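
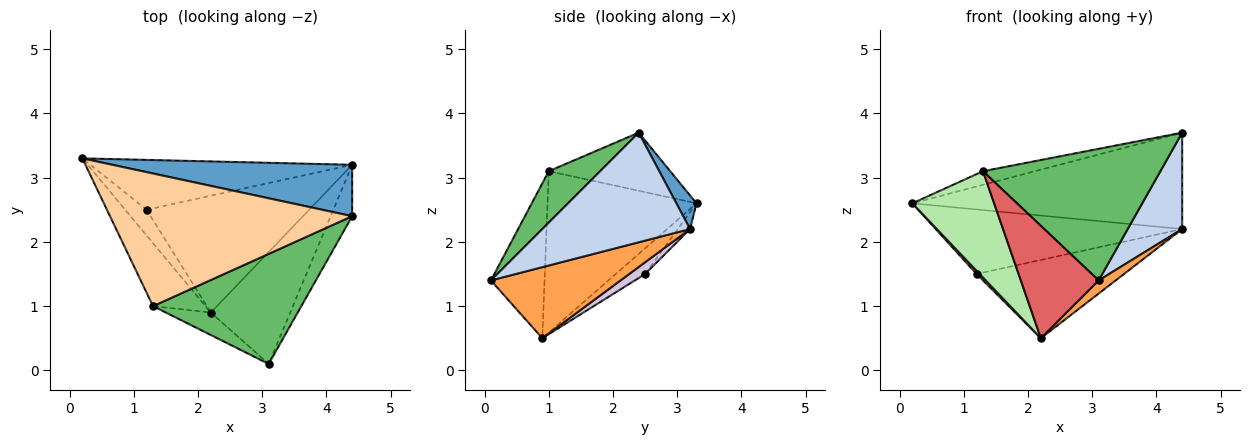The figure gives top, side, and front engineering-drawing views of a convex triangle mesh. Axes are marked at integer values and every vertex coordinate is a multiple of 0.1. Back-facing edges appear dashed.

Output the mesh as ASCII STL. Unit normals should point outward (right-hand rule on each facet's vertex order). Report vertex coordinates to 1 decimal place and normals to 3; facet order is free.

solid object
 facet normal 0.066 0.880 0.470
  outer loop
   vertex 4.4 3.2 2.2
   vertex 0.2 3.3 2.6
   vertex 4.4 2.4 3.7
  endloop
 endfacet
 facet normal 0.923 -0.340 -0.181
  outer loop
   vertex 4.4 3.2 2.2
   vertex 4.4 2.4 3.7
   vertex 3.1 0.1 1.4
  endloop
 endfacet
 facet normal 0.665 -0.087 -0.742
  outer loop
   vertex 4.4 3.2 2.2
   vertex 3.1 0.1 1.4
   vertex 2.2 0.9 0.5
  endloop
 endfacet
 facet normal -0.232 0.099 0.968
  outer loop
   vertex 1.3 1.0 3.1
   vertex 4.4 2.4 3.7
   vertex 0.2 3.3 2.6
  endloop
 endfacet
 facet normal 0.217 -0.749 0.626
  outer loop
   vertex 1.3 1.0 3.1
   vertex 3.1 0.1 1.4
   vertex 4.4 2.4 3.7
  endloop
 endfacet
 facet normal -0.843 -0.463 -0.274
  outer loop
   vertex 1.3 1.0 3.1
   vertex 0.2 3.3 2.6
   vertex 2.2 0.9 0.5
  endloop
 endfacet
 facet normal -0.560 -0.813 -0.163
  outer loop
   vertex 1.3 1.0 3.1
   vertex 2.2 0.9 0.5
   vertex 3.1 0.1 1.4
  endloop
 endfacet
 facet normal -0.766 -0.080 -0.638
  outer loop
   vertex 1.2 2.5 1.5
   vertex 2.2 0.9 0.5
   vertex 0.2 3.3 2.6
  endloop
 endfacet
 facet normal -0.039 0.791 -0.611
  outer loop
   vertex 1.2 2.5 1.5
   vertex 0.2 3.3 2.6
   vertex 4.4 3.2 2.2
  endloop
 endfacet
 facet normal 0.060 0.556 -0.829
  outer loop
   vertex 1.2 2.5 1.5
   vertex 4.4 3.2 2.2
   vertex 2.2 0.9 0.5
  endloop
 endfacet
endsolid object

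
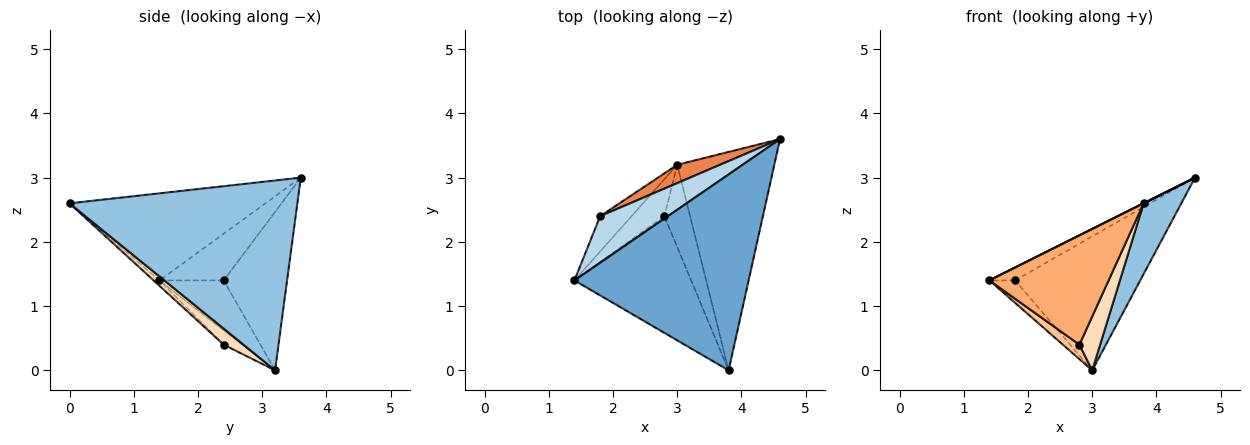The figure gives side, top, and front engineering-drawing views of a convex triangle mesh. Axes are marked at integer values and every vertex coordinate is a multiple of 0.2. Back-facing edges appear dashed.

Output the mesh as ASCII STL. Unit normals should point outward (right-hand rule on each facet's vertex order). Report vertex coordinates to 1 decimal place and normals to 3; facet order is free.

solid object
 facet normal -0.447 0.000 0.894
  outer loop
   vertex 3.8 0.0 2.6
   vertex 4.6 3.6 3.0
   vertex 1.4 1.4 1.4
  endloop
 endfacet
 facet normal 0.881 -0.146 -0.450
  outer loop
   vertex 3.0 3.2 0.0
   vertex 4.6 3.6 3.0
   vertex 3.8 0.0 2.6
  endloop
 endfacet
 facet normal -0.554 0.221 0.803
  outer loop
   vertex 1.8 2.4 1.4
   vertex 1.4 1.4 1.4
   vertex 4.6 3.6 3.0
  endloop
 endfacet
 facet normal -0.802 0.321 -0.504
  outer loop
   vertex 1.8 2.4 1.4
   vertex 3.0 3.2 0.0
   vertex 1.4 1.4 1.4
  endloop
 endfacet
 facet normal -0.449 0.885 0.121
  outer loop
   vertex 1.8 2.4 1.4
   vertex 4.6 3.6 3.0
   vertex 3.0 3.2 0.0
  endloop
 endfacet
 facet normal -0.033 -0.683 -0.730
  outer loop
   vertex 2.8 2.4 0.4
   vertex 3.8 0.0 2.6
   vertex 1.4 1.4 1.4
  endloop
 endfacet
 facet normal -0.375 -0.338 -0.863
  outer loop
   vertex 2.8 2.4 0.4
   vertex 1.4 1.4 1.4
   vertex 3.0 3.2 0.0
  endloop
 endfacet
 facet normal 0.463 -0.486 -0.741
  outer loop
   vertex 2.8 2.4 0.4
   vertex 3.0 3.2 0.0
   vertex 3.8 0.0 2.6
  endloop
 endfacet
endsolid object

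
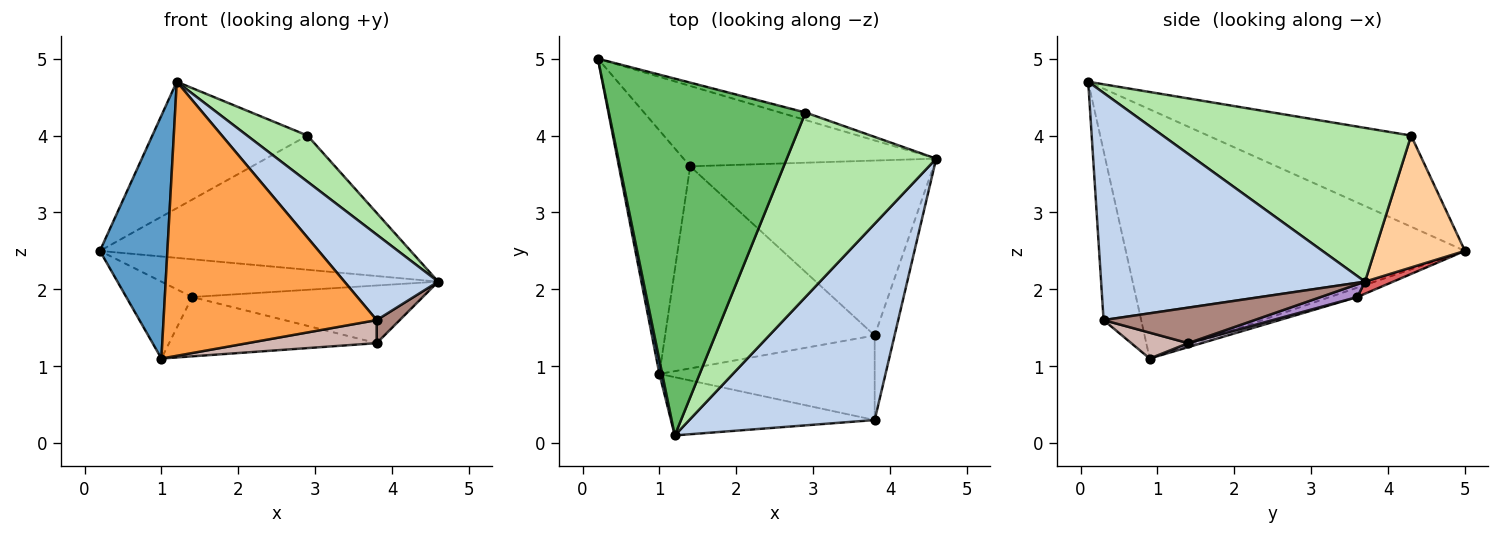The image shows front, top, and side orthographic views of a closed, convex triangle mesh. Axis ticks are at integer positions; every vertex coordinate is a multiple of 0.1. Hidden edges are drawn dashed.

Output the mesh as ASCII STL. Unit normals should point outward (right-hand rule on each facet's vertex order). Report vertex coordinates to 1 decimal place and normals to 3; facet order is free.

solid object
 facet normal -0.981 -0.195 0.011
  outer loop
   vertex 1.0 0.9 1.1
   vertex 1.2 0.1 4.7
   vertex 0.2 5.0 2.5
  endloop
 endfacet
 facet normal 0.747 -0.265 0.609
  outer loop
   vertex 3.8 0.3 1.6
   vertex 4.6 3.7 2.1
   vertex 1.2 0.1 4.7
  endloop
 endfacet
 facet normal -0.170 -0.964 -0.205
  outer loop
   vertex 3.8 0.3 1.6
   vertex 1.2 0.1 4.7
   vertex 1.0 0.9 1.1
  endloop
 endfacet
 facet normal 0.278 0.959 -0.054
  outer loop
   vertex 2.9 4.3 4.0
   vertex 4.6 3.7 2.1
   vertex 0.2 5.0 2.5
  endloop
 endfacet
 facet normal -0.400 0.306 0.864
  outer loop
   vertex 2.9 4.3 4.0
   vertex 0.2 5.0 2.5
   vertex 1.2 0.1 4.7
  endloop
 endfacet
 facet normal 0.707 -0.172 0.686
  outer loop
   vertex 2.9 4.3 4.0
   vertex 1.2 0.1 4.7
   vertex 4.6 3.7 2.1
  endloop
 endfacet
 facet normal 0.043 0.425 -0.904
  outer loop
   vertex 1.4 3.6 1.9
   vertex 0.2 5.0 2.5
   vertex 4.6 3.7 2.1
  endloop
 endfacet
 facet normal -0.124 0.299 -0.946
  outer loop
   vertex 1.4 3.6 1.9
   vertex 1.0 0.9 1.1
   vertex 0.2 5.0 2.5
  endloop
 endfacet
 facet normal 0.050 0.313 -0.949
  outer loop
   vertex 3.8 1.4 1.3
   vertex 1.4 3.6 1.9
   vertex 4.6 3.7 2.1
  endloop
 endfacet
 facet normal 0.018 0.282 -0.959
  outer loop
   vertex 3.8 1.4 1.3
   vertex 1.0 0.9 1.1
   vertex 1.4 3.6 1.9
  endloop
 endfacet
 facet normal 0.865 -0.132 -0.485
  outer loop
   vertex 3.8 1.4 1.3
   vertex 4.6 3.7 2.1
   vertex 3.8 0.3 1.6
  endloop
 endfacet
 facet normal 0.115 -0.261 -0.958
  outer loop
   vertex 3.8 1.4 1.3
   vertex 3.8 0.3 1.6
   vertex 1.0 0.9 1.1
  endloop
 endfacet
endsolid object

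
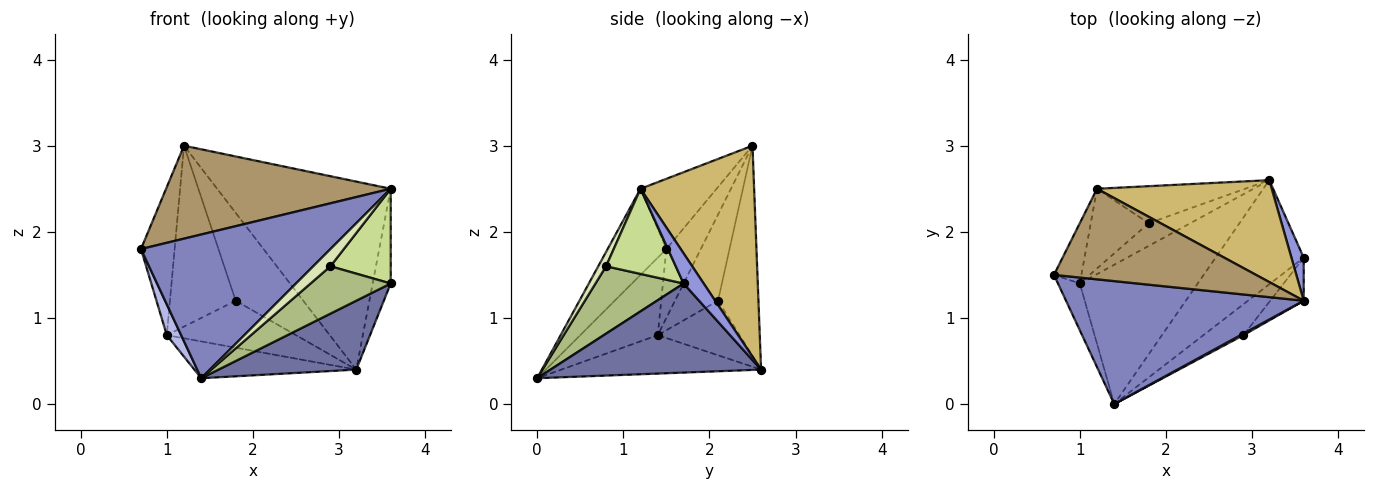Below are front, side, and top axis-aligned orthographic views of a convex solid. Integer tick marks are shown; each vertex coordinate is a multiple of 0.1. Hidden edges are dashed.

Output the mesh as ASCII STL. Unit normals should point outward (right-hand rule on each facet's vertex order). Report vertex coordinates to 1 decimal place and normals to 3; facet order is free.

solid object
 facet normal 0.645 -0.422 -0.638
  outer loop
   vertex 3.2 2.6 0.4
   vertex 3.6 1.7 1.4
   vertex 1.4 0.0 0.3
  endloop
 endfacet
 facet normal -0.229 -0.740 0.633
  outer loop
   vertex 3.6 1.2 2.5
   vertex 0.7 1.5 1.8
   vertex 1.4 0.0 0.3
  endloop
 endfacet
 facet normal 0.712 0.639 0.291
  outer loop
   vertex 3.6 1.2 2.5
   vertex 3.6 1.7 1.4
   vertex 3.2 2.6 0.4
  endloop
 endfacet
 facet normal -0.948 -0.175 -0.267
  outer loop
   vertex 1.0 1.4 0.8
   vertex 1.4 0.0 0.3
   vertex 0.7 1.5 1.8
  endloop
 endfacet
 facet normal -0.300 0.243 -0.922
  outer loop
   vertex 1.0 1.4 0.8
   vertex 3.2 2.6 0.4
   vertex 1.4 0.0 0.3
  endloop
 endfacet
 facet normal 0.677 -0.616 -0.402
  outer loop
   vertex 2.9 0.8 1.6
   vertex 1.4 0.0 0.3
   vertex 3.6 1.7 1.4
  endloop
 endfacet
 facet normal 0.725 -0.627 -0.285
  outer loop
   vertex 2.9 0.8 1.6
   vertex 3.6 1.7 1.4
   vertex 3.6 1.2 2.5
  endloop
 endfacet
 facet normal 0.412 -0.907 0.082
  outer loop
   vertex 2.9 0.8 1.6
   vertex 3.6 1.2 2.5
   vertex 1.4 0.0 0.3
  endloop
 endfacet
 facet normal -0.236 -0.696 0.678
  outer loop
   vertex 1.2 2.5 3.0
   vertex 0.7 1.5 1.8
   vertex 3.6 1.2 2.5
  endloop
 endfacet
 facet normal 0.499 0.762 0.413
  outer loop
   vertex 1.2 2.5 3.0
   vertex 3.6 1.2 2.5
   vertex 3.2 2.6 0.4
  endloop
 endfacet
 facet normal -0.688 0.672 -0.274
  outer loop
   vertex 1.2 2.5 3.0
   vertex 1.0 1.4 0.8
   vertex 0.7 1.5 1.8
  endloop
 endfacet
 facet normal -0.495 0.782 -0.378
  outer loop
   vertex 1.8 2.1 1.2
   vertex 3.2 2.6 0.4
   vertex 1.0 1.4 0.8
  endloop
 endfacet
 facet normal -0.483 0.807 -0.340
  outer loop
   vertex 1.8 2.1 1.2
   vertex 1.2 2.5 3.0
   vertex 3.2 2.6 0.4
  endloop
 endfacet
 facet normal -0.514 0.785 -0.346
  outer loop
   vertex 1.8 2.1 1.2
   vertex 1.0 1.4 0.8
   vertex 1.2 2.5 3.0
  endloop
 endfacet
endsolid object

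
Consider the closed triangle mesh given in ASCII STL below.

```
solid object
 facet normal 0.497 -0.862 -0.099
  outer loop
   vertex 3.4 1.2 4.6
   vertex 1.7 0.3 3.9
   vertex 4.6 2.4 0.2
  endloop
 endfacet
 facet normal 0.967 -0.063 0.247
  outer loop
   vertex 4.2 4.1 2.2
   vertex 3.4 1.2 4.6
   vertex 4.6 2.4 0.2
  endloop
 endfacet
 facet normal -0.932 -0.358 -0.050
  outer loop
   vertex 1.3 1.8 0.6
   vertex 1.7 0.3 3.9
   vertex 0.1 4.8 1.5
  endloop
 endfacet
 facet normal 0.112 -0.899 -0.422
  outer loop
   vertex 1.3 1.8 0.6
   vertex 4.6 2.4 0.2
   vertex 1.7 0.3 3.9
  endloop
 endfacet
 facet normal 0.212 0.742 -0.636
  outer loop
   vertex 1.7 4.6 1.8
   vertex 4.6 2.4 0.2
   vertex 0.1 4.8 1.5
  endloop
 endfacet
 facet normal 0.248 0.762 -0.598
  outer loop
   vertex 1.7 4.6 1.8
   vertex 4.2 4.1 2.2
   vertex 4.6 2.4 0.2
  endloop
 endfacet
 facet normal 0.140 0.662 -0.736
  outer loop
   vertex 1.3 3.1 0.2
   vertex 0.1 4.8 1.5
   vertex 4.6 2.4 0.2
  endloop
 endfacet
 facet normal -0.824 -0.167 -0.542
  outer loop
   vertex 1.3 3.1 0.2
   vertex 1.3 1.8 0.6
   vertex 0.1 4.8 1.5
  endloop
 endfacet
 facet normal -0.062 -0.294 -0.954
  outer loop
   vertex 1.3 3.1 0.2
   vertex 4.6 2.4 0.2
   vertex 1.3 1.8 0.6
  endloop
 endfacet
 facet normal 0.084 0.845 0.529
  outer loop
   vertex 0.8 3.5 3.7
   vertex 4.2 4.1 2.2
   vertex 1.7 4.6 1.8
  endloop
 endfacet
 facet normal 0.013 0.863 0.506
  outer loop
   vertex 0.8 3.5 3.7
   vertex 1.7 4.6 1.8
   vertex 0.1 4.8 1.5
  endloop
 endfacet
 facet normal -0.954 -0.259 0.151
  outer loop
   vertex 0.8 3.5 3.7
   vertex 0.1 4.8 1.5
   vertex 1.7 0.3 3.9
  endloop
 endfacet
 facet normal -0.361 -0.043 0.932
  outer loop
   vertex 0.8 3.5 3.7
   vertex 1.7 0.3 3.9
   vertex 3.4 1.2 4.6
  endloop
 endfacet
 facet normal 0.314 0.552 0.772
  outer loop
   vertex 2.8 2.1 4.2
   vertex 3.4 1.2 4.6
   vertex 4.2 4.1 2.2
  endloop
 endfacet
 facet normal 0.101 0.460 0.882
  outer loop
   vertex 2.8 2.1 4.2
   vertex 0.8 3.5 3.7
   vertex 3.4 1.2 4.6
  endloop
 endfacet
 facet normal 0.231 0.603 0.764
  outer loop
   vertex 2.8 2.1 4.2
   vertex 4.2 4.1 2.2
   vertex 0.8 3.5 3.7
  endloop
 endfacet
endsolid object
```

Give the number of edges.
24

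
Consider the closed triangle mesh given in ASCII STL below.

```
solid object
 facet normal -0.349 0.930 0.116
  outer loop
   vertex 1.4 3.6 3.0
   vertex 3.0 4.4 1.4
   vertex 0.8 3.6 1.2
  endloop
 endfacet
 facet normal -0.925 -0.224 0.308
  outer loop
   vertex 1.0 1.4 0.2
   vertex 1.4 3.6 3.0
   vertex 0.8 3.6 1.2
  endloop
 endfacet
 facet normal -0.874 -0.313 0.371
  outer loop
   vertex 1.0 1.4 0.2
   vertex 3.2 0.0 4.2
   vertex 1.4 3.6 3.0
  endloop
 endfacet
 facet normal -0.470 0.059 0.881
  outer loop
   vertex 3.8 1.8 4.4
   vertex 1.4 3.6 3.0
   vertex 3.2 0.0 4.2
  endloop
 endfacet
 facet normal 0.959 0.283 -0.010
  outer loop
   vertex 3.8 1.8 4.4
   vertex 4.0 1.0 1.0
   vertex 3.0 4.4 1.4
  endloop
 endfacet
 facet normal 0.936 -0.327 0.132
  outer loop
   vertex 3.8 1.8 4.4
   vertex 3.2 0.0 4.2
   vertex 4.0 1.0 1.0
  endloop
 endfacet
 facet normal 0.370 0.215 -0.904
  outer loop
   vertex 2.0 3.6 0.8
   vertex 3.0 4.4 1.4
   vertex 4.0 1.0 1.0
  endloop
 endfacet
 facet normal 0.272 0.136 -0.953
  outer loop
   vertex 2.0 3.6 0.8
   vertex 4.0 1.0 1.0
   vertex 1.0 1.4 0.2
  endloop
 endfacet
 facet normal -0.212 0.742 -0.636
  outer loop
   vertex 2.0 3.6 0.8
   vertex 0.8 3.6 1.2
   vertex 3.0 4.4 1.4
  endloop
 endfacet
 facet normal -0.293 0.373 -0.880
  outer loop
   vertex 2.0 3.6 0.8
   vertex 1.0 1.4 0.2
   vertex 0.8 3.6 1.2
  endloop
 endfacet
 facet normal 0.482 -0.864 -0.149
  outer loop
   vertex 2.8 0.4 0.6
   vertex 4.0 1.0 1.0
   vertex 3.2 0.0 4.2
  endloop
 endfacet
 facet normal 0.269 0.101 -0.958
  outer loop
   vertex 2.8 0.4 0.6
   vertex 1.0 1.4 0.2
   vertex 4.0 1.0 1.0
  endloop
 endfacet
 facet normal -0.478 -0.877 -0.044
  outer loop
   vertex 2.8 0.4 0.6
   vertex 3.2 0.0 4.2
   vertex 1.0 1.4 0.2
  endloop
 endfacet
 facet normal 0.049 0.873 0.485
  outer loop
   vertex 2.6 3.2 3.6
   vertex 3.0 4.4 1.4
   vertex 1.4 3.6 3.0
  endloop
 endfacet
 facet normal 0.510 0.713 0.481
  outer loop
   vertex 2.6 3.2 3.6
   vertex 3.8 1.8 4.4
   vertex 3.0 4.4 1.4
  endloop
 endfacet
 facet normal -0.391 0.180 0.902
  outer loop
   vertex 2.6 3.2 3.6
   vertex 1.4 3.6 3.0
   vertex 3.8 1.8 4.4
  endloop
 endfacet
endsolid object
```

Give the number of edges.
24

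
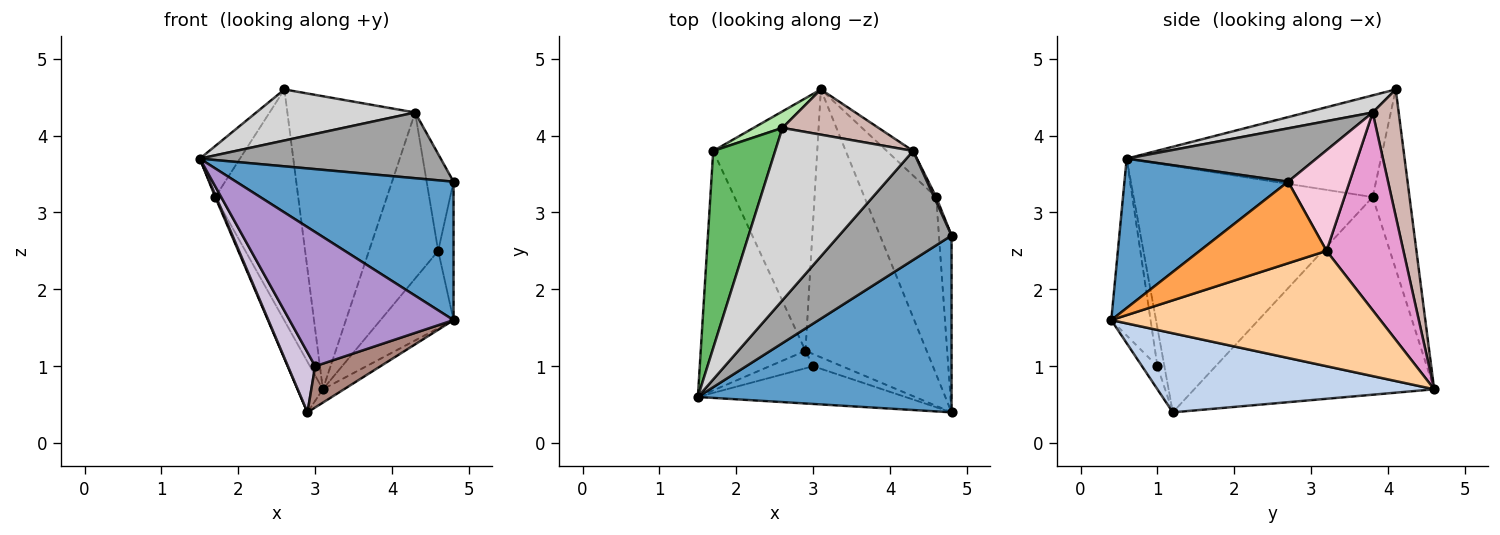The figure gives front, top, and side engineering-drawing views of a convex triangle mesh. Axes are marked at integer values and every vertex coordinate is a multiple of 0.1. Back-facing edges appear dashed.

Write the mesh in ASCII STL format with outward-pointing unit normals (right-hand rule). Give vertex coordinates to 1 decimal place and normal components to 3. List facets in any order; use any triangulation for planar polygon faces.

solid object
 facet normal 0.421 -0.559 0.714
  outer loop
   vertex 4.8 0.4 1.6
   vertex 4.8 2.7 3.4
   vertex 1.5 0.6 3.7
  endloop
 endfacet
 facet normal 0.546 0.042 -0.837
  outer loop
   vertex 2.9 1.2 0.4
   vertex 3.1 4.6 0.7
   vertex 4.8 0.4 1.6
  endloop
 endfacet
 facet normal 0.981 0.119 -0.152
  outer loop
   vertex 4.6 3.2 2.5
   vertex 4.8 2.7 3.4
   vertex 4.8 0.4 1.6
  endloop
 endfacet
 facet normal 0.827 0.225 -0.515
  outer loop
   vertex 4.6 3.2 2.5
   vertex 4.8 0.4 1.6
   vertex 3.1 4.6 0.7
  endloop
 endfacet
 facet normal -0.846 0.133 0.516
  outer loop
   vertex 1.7 3.8 3.2
   vertex 1.5 0.6 3.7
   vertex 2.6 4.1 4.6
  endloop
 endfacet
 facet normal -0.405 0.912 0.065
  outer loop
   vertex 1.7 3.8 3.2
   vertex 2.6 4.1 4.6
   vertex 3.1 4.6 0.7
  endloop
 endfacet
 facet normal -0.920 -0.004 -0.391
  outer loop
   vertex 1.7 3.8 3.2
   vertex 2.9 1.2 0.4
   vertex 1.5 0.6 3.7
  endloop
 endfacet
 facet normal -0.881 0.093 -0.464
  outer loop
   vertex 1.7 3.8 3.2
   vertex 3.1 4.6 0.7
   vertex 2.9 1.2 0.4
  endloop
 endfacet
 facet normal -0.225 -0.938 -0.264
  outer loop
   vertex 3.0 1.0 1.0
   vertex 4.8 0.4 1.6
   vertex 1.5 0.6 3.7
  endloop
 endfacet
 facet normal -0.239 -0.932 -0.271
  outer loop
   vertex 3.0 1.0 1.0
   vertex 1.5 0.6 3.7
   vertex 2.9 1.2 0.4
  endloop
 endfacet
 facet normal -0.220 -0.936 -0.275
  outer loop
   vertex 3.0 1.0 1.0
   vertex 2.9 1.2 0.4
   vertex 4.8 0.4 1.6
  endloop
 endfacet
 facet normal 0.197 0.969 0.150
  outer loop
   vertex 4.3 3.8 4.3
   vertex 3.1 4.6 0.7
   vertex 2.6 4.1 4.6
  endloop
 endfacet
 facet normal 0.740 0.666 -0.099
  outer loop
   vertex 4.3 3.8 4.3
   vertex 4.6 3.2 2.5
   vertex 3.1 4.6 0.7
  endloop
 endfacet
 facet normal 0.916 0.401 0.019
  outer loop
   vertex 4.3 3.8 4.3
   vertex 4.8 2.7 3.4
   vertex 4.6 3.2 2.5
  endloop
 endfacet
 facet normal 0.376 -0.478 0.794
  outer loop
   vertex 4.3 3.8 4.3
   vertex 1.5 0.6 3.7
   vertex 4.8 2.7 3.4
  endloop
 endfacet
 facet normal 0.118 -0.282 0.952
  outer loop
   vertex 4.3 3.8 4.3
   vertex 2.6 4.1 4.6
   vertex 1.5 0.6 3.7
  endloop
 endfacet
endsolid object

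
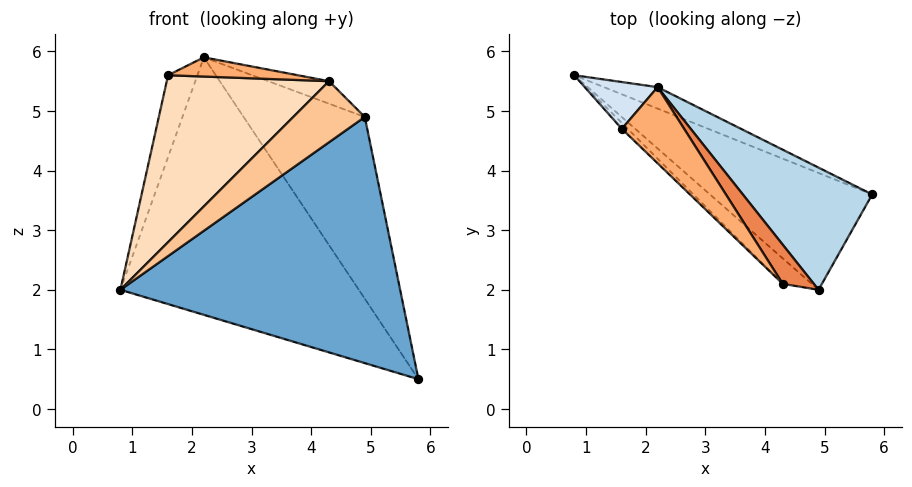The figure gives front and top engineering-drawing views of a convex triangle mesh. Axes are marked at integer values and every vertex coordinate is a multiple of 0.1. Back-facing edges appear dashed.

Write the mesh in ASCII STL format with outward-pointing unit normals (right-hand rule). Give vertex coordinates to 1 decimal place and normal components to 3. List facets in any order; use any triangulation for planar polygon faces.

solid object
 facet normal -0.440 -0.811 -0.385
  outer loop
   vertex 4.9 2.0 4.9
   vertex 0.8 5.6 2.0
   vertex 5.8 3.6 0.5
  endloop
 endfacet
 facet normal 0.350 0.933 -0.078
  outer loop
   vertex 2.2 5.4 5.9
   vertex 5.8 3.6 0.5
   vertex 0.8 5.6 2.0
  endloop
 endfacet
 facet normal 0.781 0.518 0.348
  outer loop
   vertex 2.2 5.4 5.9
   vertex 4.9 2.0 4.9
   vertex 5.8 3.6 0.5
  endloop
 endfacet
 facet normal -0.783 0.539 0.309
  outer loop
   vertex 1.6 4.7 5.6
   vertex 2.2 5.4 5.9
   vertex 0.8 5.6 2.0
  endloop
 endfacet
 facet normal 0.689 0.362 0.628
  outer loop
   vertex 4.3 2.1 5.5
   vertex 4.9 2.0 4.9
   vertex 2.2 5.4 5.9
  endloop
 endfacet
 facet normal -0.196 -0.240 0.951
  outer loop
   vertex 4.3 2.1 5.5
   vertex 2.2 5.4 5.9
   vertex 1.6 4.7 5.6
  endloop
 endfacet
 facet normal -0.474 -0.813 -0.339
  outer loop
   vertex 4.3 2.1 5.5
   vertex 0.8 5.6 2.0
   vertex 4.9 2.0 4.9
  endloop
 endfacet
 facet normal -0.694 -0.720 -0.026
  outer loop
   vertex 4.3 2.1 5.5
   vertex 1.6 4.7 5.6
   vertex 0.8 5.6 2.0
  endloop
 endfacet
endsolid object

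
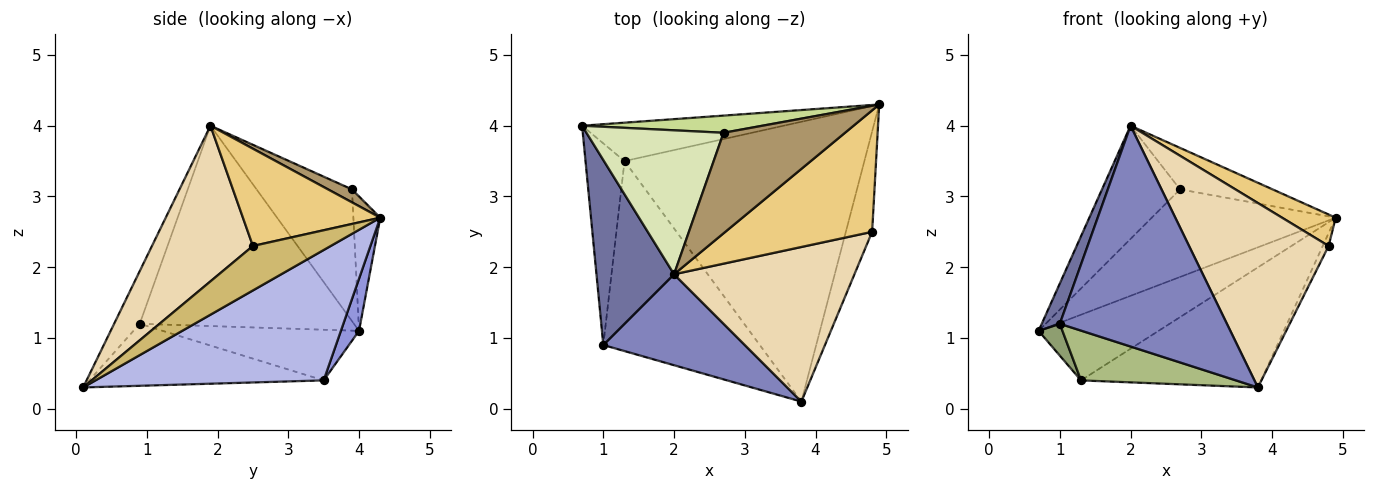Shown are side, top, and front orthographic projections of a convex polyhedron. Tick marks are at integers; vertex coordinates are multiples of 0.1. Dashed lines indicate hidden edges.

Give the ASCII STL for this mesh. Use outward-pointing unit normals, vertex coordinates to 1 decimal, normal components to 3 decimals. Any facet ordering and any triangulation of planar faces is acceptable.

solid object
 facet normal -0.930 -0.078 0.360
  outer loop
   vertex 1.0 0.9 1.2
   vertex 2.0 1.9 4.0
   vertex 0.7 4.0 1.1
  endloop
 endfacet
 facet normal -0.140 -0.915 0.377
  outer loop
   vertex 1.0 0.9 1.2
   vertex 3.8 0.1 0.3
   vertex 2.0 1.9 4.0
  endloop
 endfacet
 facet normal 0.130 0.856 -0.500
  outer loop
   vertex 1.3 3.5 0.4
   vertex 0.7 4.0 1.1
   vertex 4.9 4.3 2.7
  endloop
 endfacet
 facet normal 0.447 0.353 -0.822
  outer loop
   vertex 1.3 3.5 0.4
   vertex 4.9 4.3 2.7
   vertex 3.8 0.1 0.3
  endloop
 endfacet
 facet normal -0.789 -0.096 -0.607
  outer loop
   vertex 1.3 3.5 0.4
   vertex 1.0 0.9 1.2
   vertex 0.7 4.0 1.1
  endloop
 endfacet
 facet normal -0.358 -0.237 -0.903
  outer loop
   vertex 1.3 3.5 0.4
   vertex 3.8 0.1 0.3
   vertex 1.0 0.9 1.2
  endloop
 endfacet
 facet normal -0.142 0.971 0.191
  outer loop
   vertex 2.7 3.9 3.1
   vertex 4.9 4.3 2.7
   vertex 0.7 4.0 1.1
  endloop
 endfacet
 facet normal -0.603 0.493 0.627
  outer loop
   vertex 2.7 3.9 3.1
   vertex 0.7 4.0 1.1
   vertex 2.0 1.9 4.0
  endloop
 endfacet
 facet normal 0.098 0.380 0.920
  outer loop
   vertex 2.7 3.9 3.1
   vertex 2.0 1.9 4.0
   vertex 4.9 4.3 2.7
  endloop
 endfacet
 facet normal 0.859 0.065 -0.508
  outer loop
   vertex 4.8 2.5 2.3
   vertex 3.8 0.1 0.3
   vertex 4.9 4.3 2.7
  endloop
 endfacet
 facet normal 0.540 -0.211 0.815
  outer loop
   vertex 4.8 2.5 2.3
   vertex 4.9 4.3 2.7
   vertex 2.0 1.9 4.0
  endloop
 endfacet
 facet normal 0.485 -0.670 0.562
  outer loop
   vertex 4.8 2.5 2.3
   vertex 2.0 1.9 4.0
   vertex 3.8 0.1 0.3
  endloop
 endfacet
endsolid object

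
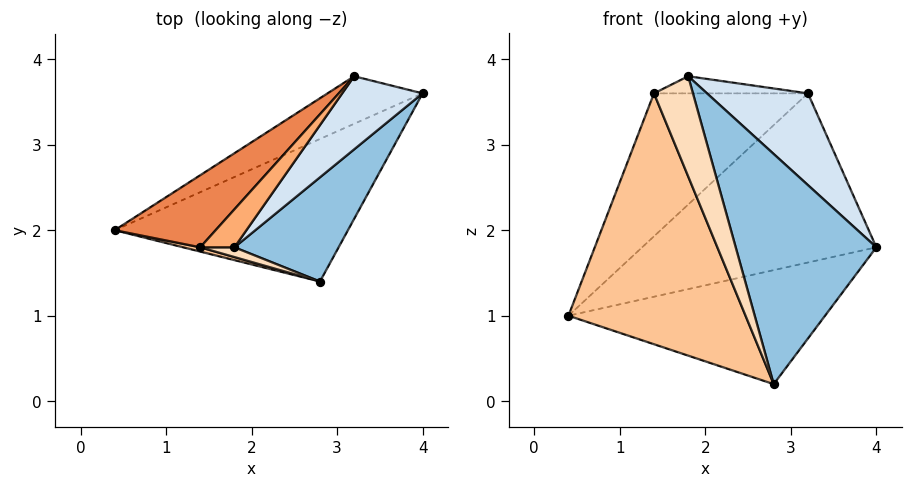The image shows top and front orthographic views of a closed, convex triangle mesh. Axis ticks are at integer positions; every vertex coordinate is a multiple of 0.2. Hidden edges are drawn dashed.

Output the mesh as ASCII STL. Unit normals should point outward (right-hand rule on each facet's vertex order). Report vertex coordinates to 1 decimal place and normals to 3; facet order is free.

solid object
 facet normal -0.104 0.621 -0.777
  outer loop
   vertex 2.8 1.4 0.2
   vertex 0.4 2.0 1.0
   vertex 4.0 3.6 1.8
  endloop
 endfacet
 facet normal 0.746 -0.607 0.275
  outer loop
   vertex 1.8 1.8 3.8
   vertex 2.8 1.4 0.2
   vertex 4.0 3.6 1.8
  endloop
 endfacet
 facet normal -0.345 0.904 -0.254
  outer loop
   vertex 3.2 3.8 3.6
   vertex 4.0 3.6 1.8
   vertex 0.4 2.0 1.0
  endloop
 endfacet
 facet normal 0.770 -0.499 0.398
  outer loop
   vertex 3.2 3.8 3.6
   vertex 1.8 1.8 3.8
   vertex 4.0 3.6 1.8
  endloop
 endfacet
 facet normal -0.704 0.634 0.320
  outer loop
   vertex 1.4 1.8 3.6
   vertex 3.2 3.8 3.6
   vertex 0.4 2.0 1.0
  endloop
 endfacet
 facet normal -0.415 0.373 0.830
  outer loop
   vertex 1.4 1.8 3.6
   vertex 1.8 1.8 3.8
   vertex 3.2 3.8 3.6
  endloop
 endfacet
 facet normal -0.237 -0.971 0.017
  outer loop
   vertex 1.4 1.8 3.6
   vertex 0.4 2.0 1.0
   vertex 2.8 1.4 0.2
  endloop
 endfacet
 facet normal -0.048 -0.994 0.097
  outer loop
   vertex 1.4 1.8 3.6
   vertex 2.8 1.4 0.2
   vertex 1.8 1.8 3.8
  endloop
 endfacet
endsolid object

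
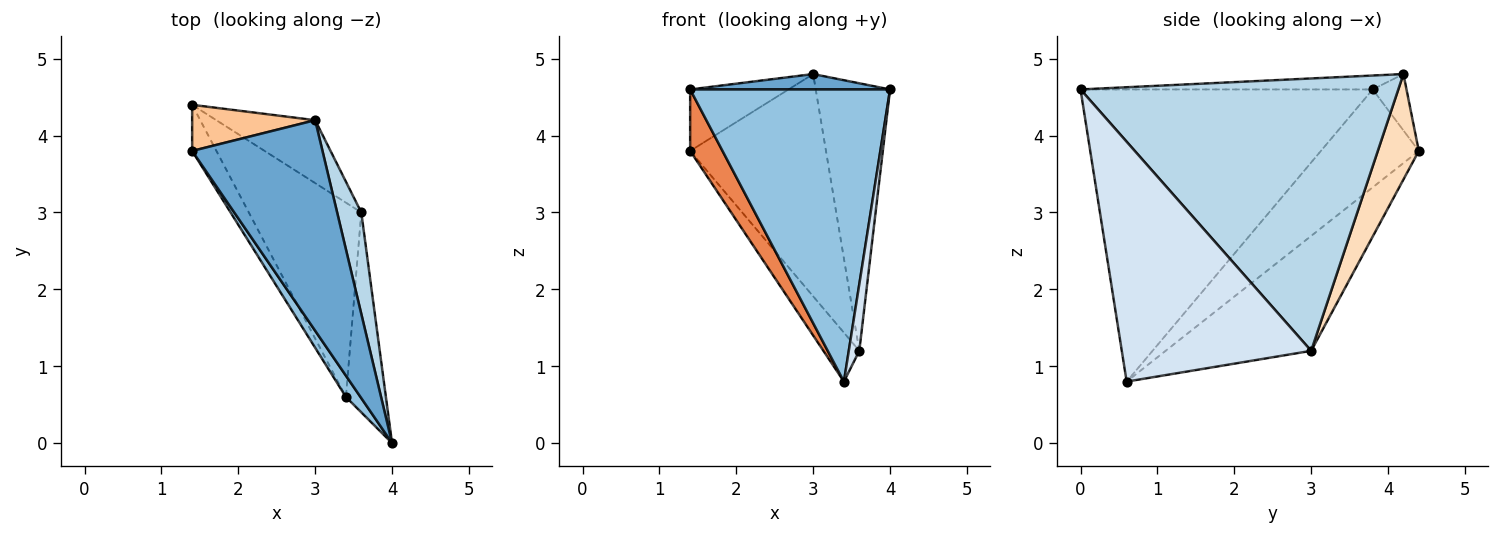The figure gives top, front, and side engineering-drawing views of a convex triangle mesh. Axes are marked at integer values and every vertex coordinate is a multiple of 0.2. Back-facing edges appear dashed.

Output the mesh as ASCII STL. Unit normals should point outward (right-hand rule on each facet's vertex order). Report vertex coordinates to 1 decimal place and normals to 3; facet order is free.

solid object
 facet normal -0.106 -0.072 0.992
  outer loop
   vertex 3.0 4.2 4.8
   vertex 1.4 3.8 4.6
   vertex 4.0 0.0 4.6
  endloop
 endfacet
 facet normal -0.825 -0.564 0.041
  outer loop
   vertex 3.4 0.6 0.8
   vertex 4.0 0.0 4.6
   vertex 1.4 3.8 4.6
  endloop
 endfacet
 facet normal 0.970 0.227 0.086
  outer loop
   vertex 3.6 3.0 1.2
   vertex 3.0 4.2 4.8
   vertex 4.0 0.0 4.6
  endloop
 endfacet
 facet normal 0.985 -0.055 -0.164
  outer loop
   vertex 3.6 3.0 1.2
   vertex 4.0 0.0 4.6
   vertex 3.4 0.6 0.8
  endloop
 endfacet
 facet normal -0.924 -0.306 -0.229
  outer loop
   vertex 1.4 4.4 3.8
   vertex 3.4 0.6 0.8
   vertex 1.4 3.8 4.6
  endloop
 endfacet
 facet normal -0.704 0.173 -0.689
  outer loop
   vertex 1.4 4.4 3.8
   vertex 3.6 3.0 1.2
   vertex 3.4 0.6 0.8
  endloop
 endfacet
 facet normal -0.265 0.771 0.579
  outer loop
   vertex 1.4 4.4 3.8
   vertex 1.4 3.8 4.6
   vertex 3.0 4.2 4.8
  endloop
 endfacet
 facet normal 0.279 0.924 -0.262
  outer loop
   vertex 1.4 4.4 3.8
   vertex 3.0 4.2 4.8
   vertex 3.6 3.0 1.2
  endloop
 endfacet
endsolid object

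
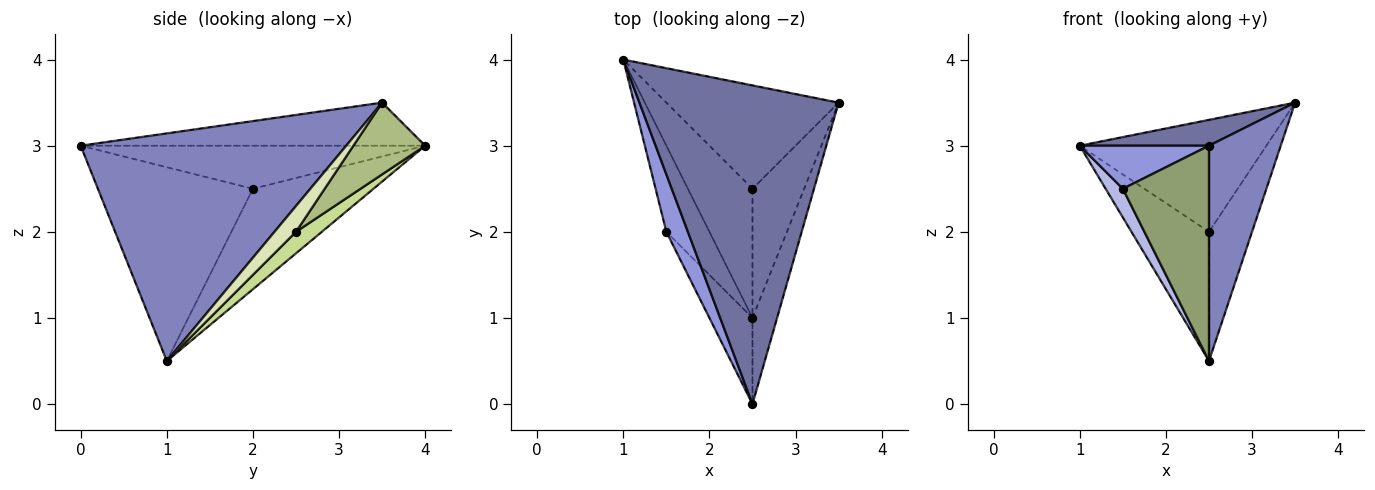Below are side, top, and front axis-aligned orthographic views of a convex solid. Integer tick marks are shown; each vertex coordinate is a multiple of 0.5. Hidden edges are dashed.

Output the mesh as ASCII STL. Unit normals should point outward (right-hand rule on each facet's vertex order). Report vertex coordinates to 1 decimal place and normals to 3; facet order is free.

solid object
 facet normal -0.211 -0.079 0.974
  outer loop
   vertex 2.5 0.0 3.0
   vertex 3.5 3.5 3.5
   vertex 1.0 4.0 3.0
  endloop
 endfacet
 facet normal 0.960 -0.259 -0.104
  outer loop
   vertex 2.5 1.0 0.5
   vertex 3.5 3.5 3.5
   vertex 2.5 0.0 3.0
  endloop
 endfacet
 facet normal -0.848 -0.318 0.424
  outer loop
   vertex 1.5 2.0 2.5
   vertex 2.5 0.0 3.0
   vertex 1.0 4.0 3.0
  endloop
 endfacet
 facet normal -0.911 -0.130 -0.391
  outer loop
   vertex 1.5 2.0 2.5
   vertex 1.0 4.0 3.0
   vertex 2.5 1.0 0.5
  endloop
 endfacet
 facet normal -0.858 -0.477 -0.191
  outer loop
   vertex 1.5 2.0 2.5
   vertex 2.5 1.0 0.5
   vertex 2.5 0.0 3.0
  endloop
 endfacet
 facet normal 0.272 0.707 -0.653
  outer loop
   vertex 2.5 2.5 2.0
   vertex 1.0 4.0 3.0
   vertex 3.5 3.5 3.5
  endloop
 endfacet
 facet normal 0.229 0.688 -0.688
  outer loop
   vertex 2.5 2.5 2.0
   vertex 2.5 1.0 0.5
   vertex 1.0 4.0 3.0
  endloop
 endfacet
 facet normal 0.333 0.667 -0.667
  outer loop
   vertex 2.5 2.5 2.0
   vertex 3.5 3.5 3.5
   vertex 2.5 1.0 0.5
  endloop
 endfacet
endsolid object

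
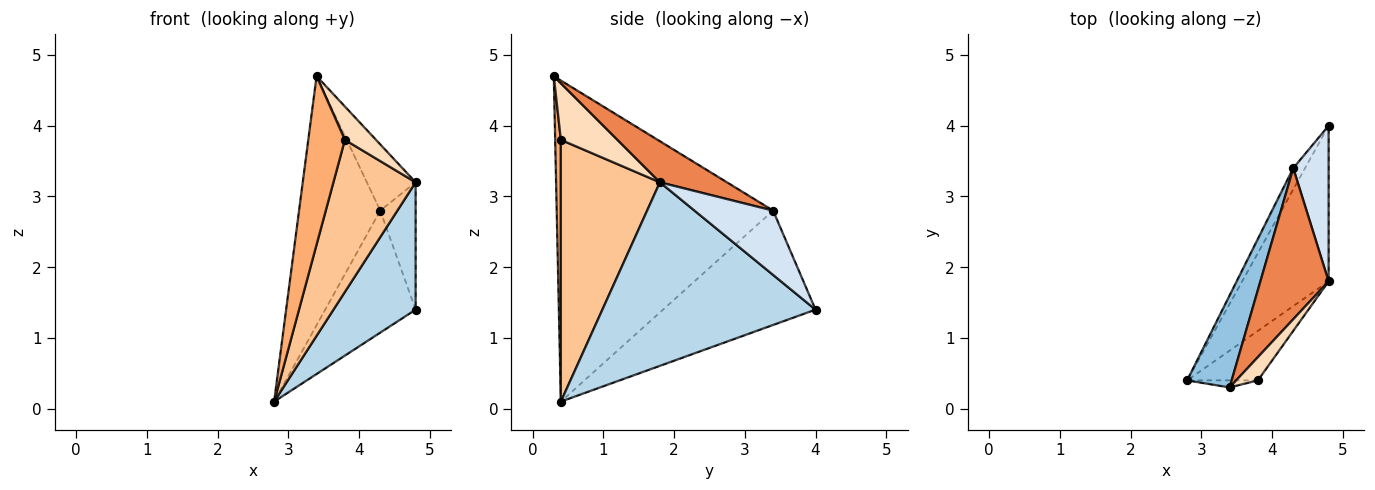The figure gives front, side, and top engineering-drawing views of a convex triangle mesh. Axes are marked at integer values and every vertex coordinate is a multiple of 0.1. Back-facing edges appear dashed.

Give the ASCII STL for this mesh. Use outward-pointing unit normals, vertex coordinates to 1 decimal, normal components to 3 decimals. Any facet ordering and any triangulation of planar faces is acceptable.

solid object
 facet normal -0.857 0.508 -0.088
  outer loop
   vertex 4.3 3.4 2.8
   vertex 4.8 4.0 1.4
   vertex 2.8 0.4 0.1
  endloop
 endfacet
 facet normal -0.928 0.348 0.129
  outer loop
   vertex 4.3 3.4 2.8
   vertex 2.8 0.4 0.1
   vertex 3.4 0.3 4.7
  endloop
 endfacet
 facet normal 0.854 -0.329 -0.402
  outer loop
   vertex 4.8 1.8 3.2
   vertex 2.8 0.4 0.1
   vertex 4.8 4.0 1.4
  endloop
 endfacet
 facet normal 0.815 0.367 0.448
  outer loop
   vertex 4.8 1.8 3.2
   vertex 4.8 4.0 1.4
   vertex 4.3 3.4 2.8
  endloop
 endfacet
 facet normal 0.483 0.351 0.802
  outer loop
   vertex 4.8 1.8 3.2
   vertex 4.3 3.4 2.8
   vertex 3.4 0.3 4.7
  endloop
 endfacet
 facet normal 0.153 -0.987 -0.041
  outer loop
   vertex 3.8 0.4 3.8
   vertex 3.4 0.3 4.7
   vertex 2.8 0.4 0.1
  endloop
 endfacet
 facet normal 0.753 -0.625 -0.204
  outer loop
   vertex 3.8 0.4 3.8
   vertex 2.8 0.4 0.1
   vertex 4.8 1.8 3.2
  endloop
 endfacet
 facet normal 0.831 -0.457 0.318
  outer loop
   vertex 3.8 0.4 3.8
   vertex 4.8 1.8 3.2
   vertex 3.4 0.3 4.7
  endloop
 endfacet
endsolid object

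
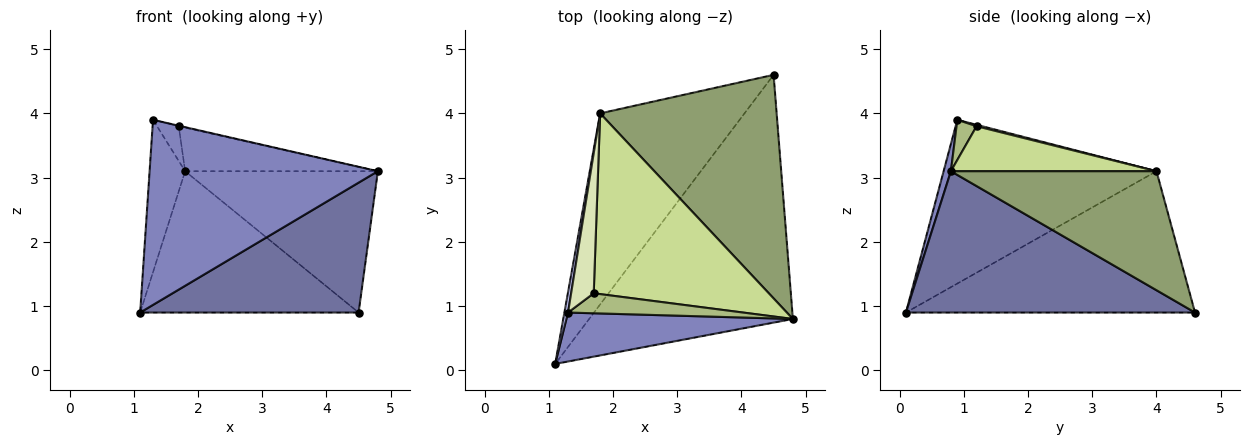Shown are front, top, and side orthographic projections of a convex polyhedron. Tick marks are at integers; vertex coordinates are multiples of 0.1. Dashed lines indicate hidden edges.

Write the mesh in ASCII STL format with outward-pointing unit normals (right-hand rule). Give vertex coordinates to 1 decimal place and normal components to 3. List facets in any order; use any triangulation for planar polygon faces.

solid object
 facet normal 0.524 -0.396 -0.755
  outer loop
   vertex 4.5 4.6 0.9
   vertex 4.8 0.8 3.1
   vertex 1.1 0.1 0.9
  endloop
 endfacet
 facet normal 0.031 -0.966 0.256
  outer loop
   vertex 1.3 0.9 3.9
   vertex 1.1 0.1 0.9
   vertex 4.8 0.8 3.1
  endloop
 endfacet
 facet normal -0.619 0.467 -0.632
  outer loop
   vertex 1.8 4.0 3.1
   vertex 4.5 4.6 0.9
   vertex 1.1 0.1 0.9
  endloop
 endfacet
 facet normal -0.986 0.165 0.022
  outer loop
   vertex 1.8 4.0 3.1
   vertex 1.1 0.1 0.9
   vertex 1.3 0.9 3.9
  endloop
 endfacet
 facet normal 0.495 0.464 0.734
  outer loop
   vertex 1.8 4.0 3.1
   vertex 4.8 0.8 3.1
   vertex 4.5 4.6 0.9
  endloop
 endfacet
 facet normal 0.223 0.027 0.974
  outer loop
   vertex 1.7 1.2 3.8
   vertex 1.3 0.9 3.9
   vertex 4.8 0.8 3.1
  endloop
 endfacet
 facet normal 0.242 0.227 0.943
  outer loop
   vertex 1.7 1.2 3.8
   vertex 4.8 0.8 3.1
   vertex 1.8 4.0 3.1
  endloop
 endfacet
 facet normal 0.062 0.240 0.969
  outer loop
   vertex 1.7 1.2 3.8
   vertex 1.8 4.0 3.1
   vertex 1.3 0.9 3.9
  endloop
 endfacet
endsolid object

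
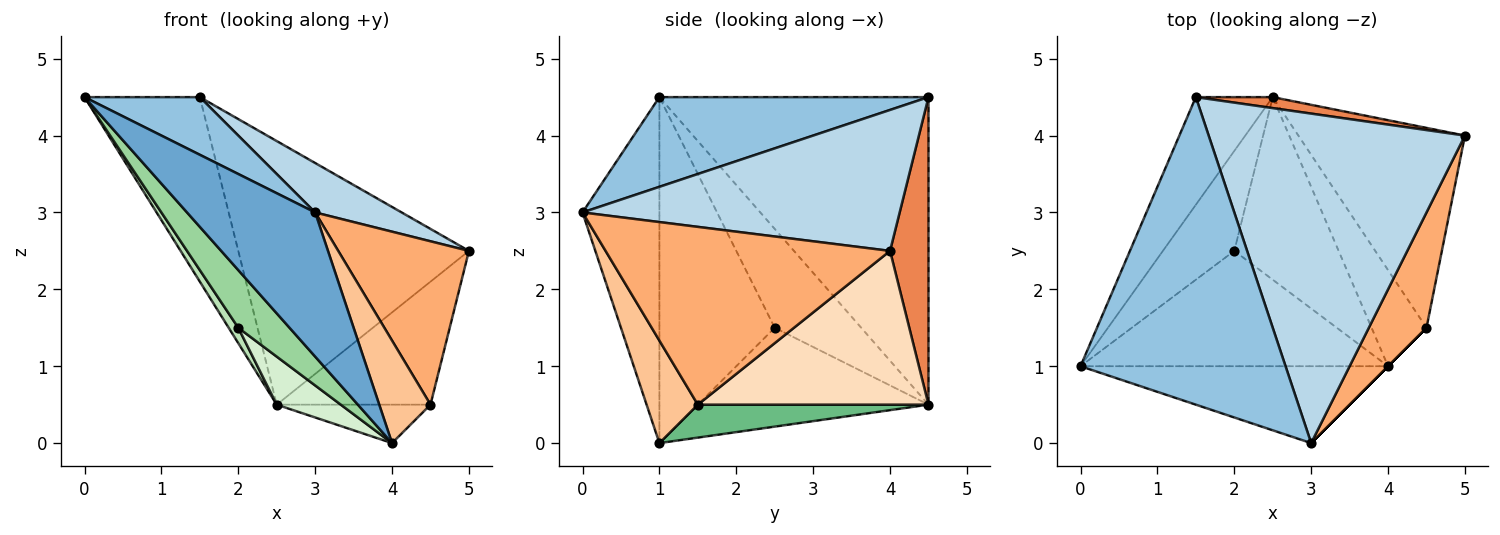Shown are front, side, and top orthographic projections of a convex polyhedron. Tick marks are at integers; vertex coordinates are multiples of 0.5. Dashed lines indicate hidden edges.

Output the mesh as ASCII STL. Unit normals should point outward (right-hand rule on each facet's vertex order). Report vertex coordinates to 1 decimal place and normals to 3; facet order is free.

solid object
 facet normal -0.468 -0.780 -0.416
  outer loop
   vertex 4.0 1.0 0.0
   vertex 3.0 0.0 3.0
   vertex 0.0 1.0 4.5
  endloop
 endfacet
 facet normal 0.395 -0.169 0.903
  outer loop
   vertex 1.5 4.5 4.5
   vertex 0.0 1.0 4.5
   vertex 3.0 0.0 3.0
  endloop
 endfacet
 facet normal 0.478 -0.130 0.869
  outer loop
   vertex 1.5 4.5 4.5
   vertex 3.0 0.0 3.0
   vertex 5.0 4.0 2.5
  endloop
 endfacet
 facet normal -0.896 0.384 -0.224
  outer loop
   vertex 1.5 4.5 4.5
   vertex 2.5 4.5 0.5
   vertex 0.0 1.0 4.5
  endloop
 endfacet
 facet normal 0.164 0.986 0.041
  outer loop
   vertex 1.5 4.5 4.5
   vertex 5.0 4.0 2.5
   vertex 2.5 4.5 0.5
  endloop
 endfacet
 facet normal 0.872 -0.400 0.283
  outer loop
   vertex 4.5 1.5 0.5
   vertex 5.0 4.0 2.5
   vertex 3.0 0.0 3.0
  endloop
 endfacet
 facet normal 0.707 -0.707 0.000
  outer loop
   vertex 4.5 1.5 0.5
   vertex 3.0 0.0 3.0
   vertex 4.0 1.0 0.0
  endloop
 endfacet
 facet normal 0.618 0.412 -0.670
  outer loop
   vertex 4.5 1.5 0.5
   vertex 2.5 4.5 0.5
   vertex 5.0 4.0 2.5
  endloop
 endfacet
 facet normal 0.487 0.324 -0.811
  outer loop
   vertex 4.5 1.5 0.5
   vertex 4.0 1.0 0.0
   vertex 2.5 4.5 0.5
  endloop
 endfacet
 facet normal -0.709 -0.315 -0.630
  outer loop
   vertex 2.0 2.5 1.5
   vertex 4.0 1.0 0.0
   vertex 0.0 1.0 4.5
  endloop
 endfacet
 facet normal -0.807 -0.090 -0.583
  outer loop
   vertex 2.0 2.5 1.5
   vertex 0.0 1.0 4.5
   vertex 2.5 4.5 0.5
  endloop
 endfacet
 facet normal -0.676 -0.188 -0.713
  outer loop
   vertex 2.0 2.5 1.5
   vertex 2.5 4.5 0.5
   vertex 4.0 1.0 0.0
  endloop
 endfacet
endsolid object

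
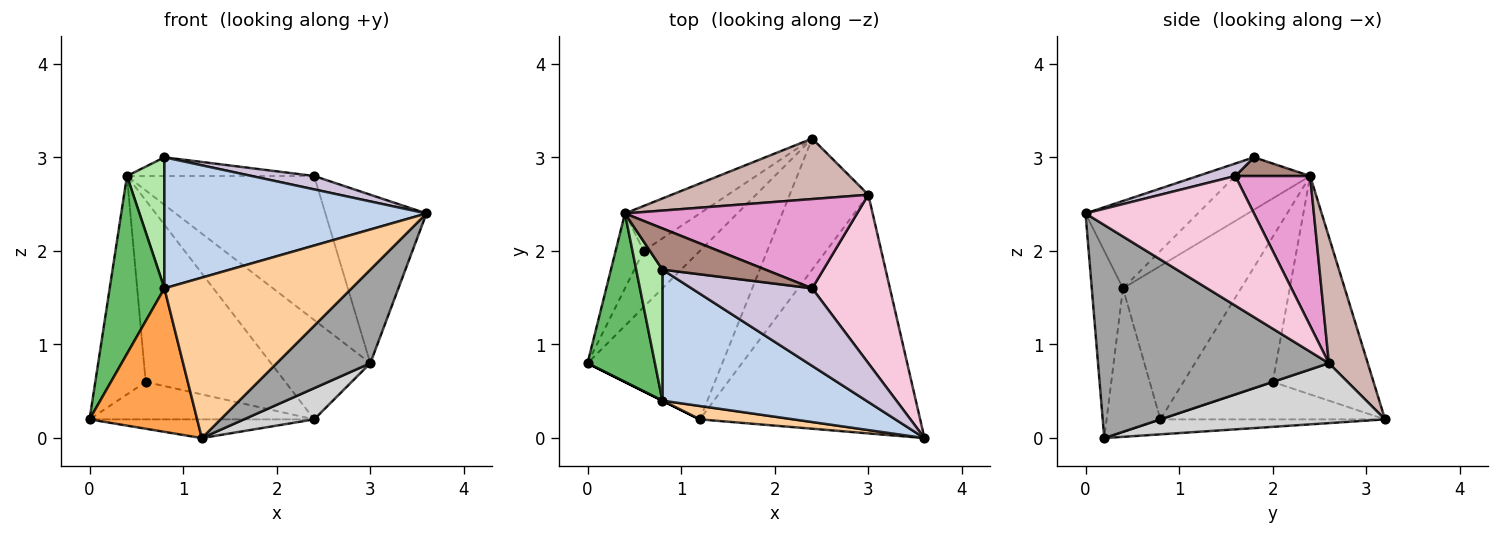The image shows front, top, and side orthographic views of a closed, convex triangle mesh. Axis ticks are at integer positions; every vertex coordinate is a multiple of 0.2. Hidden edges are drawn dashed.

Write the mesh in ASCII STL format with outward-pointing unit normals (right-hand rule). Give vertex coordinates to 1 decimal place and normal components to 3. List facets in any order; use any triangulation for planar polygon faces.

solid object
 facet normal -0.110 0.110 -0.988
  outer loop
   vertex 1.2 0.2 0.0
   vertex 0.0 0.8 0.2
   vertex 2.4 3.2 0.2
  endloop
 endfacet
 facet normal -0.290 -0.677 0.677
  outer loop
   vertex 0.8 0.4 1.6
   vertex 3.6 0.0 2.4
   vertex 0.8 1.8 3.0
  endloop
 endfacet
 facet normal -0.447 -0.894 0.000
  outer loop
   vertex 0.8 0.4 1.6
   vertex 0.0 0.8 0.2
   vertex 1.2 0.2 0.0
  endloop
 endfacet
 facet normal -0.164 -0.983 0.082
  outer loop
   vertex 0.8 0.4 1.6
   vertex 1.2 0.2 0.0
   vertex 3.6 0.0 2.4
  endloop
 endfacet
 facet normal -0.843 -0.391 0.370
  outer loop
   vertex 0.4 2.4 2.8
   vertex 0.0 0.8 0.2
   vertex 0.8 0.4 1.6
  endloop
 endfacet
 facet normal -0.816 -0.408 0.408
  outer loop
   vertex 0.4 2.4 2.8
   vertex 0.8 0.4 1.6
   vertex 0.8 1.8 3.0
  endloop
 endfacet
 facet normal -0.485 0.485 -0.728
  outer loop
   vertex 0.6 2.0 0.6
   vertex 2.4 3.2 0.2
   vertex 0.0 0.8 0.2
  endloop
 endfacet
 facet normal -0.859 0.485 -0.166
  outer loop
   vertex 0.6 2.0 0.6
   vertex 0.0 0.8 0.2
   vertex 0.4 2.4 2.8
  endloop
 endfacet
 facet normal -0.574 0.795 -0.197
  outer loop
   vertex 0.6 2.0 0.6
   vertex 0.4 2.4 2.8
   vertex 2.4 3.2 0.2
  endloop
 endfacet
 facet normal 0.101 -0.169 0.980
  outer loop
   vertex 2.4 1.6 2.8
   vertex 0.8 1.8 3.0
   vertex 3.6 0.0 2.4
  endloop
 endfacet
 facet normal 0.163 0.408 0.898
  outer loop
   vertex 2.4 1.6 2.8
   vertex 0.4 2.4 2.8
   vertex 0.8 1.8 3.0
  endloop
 endfacet
 facet normal 0.317 0.810 0.493
  outer loop
   vertex 3.0 2.6 0.8
   vertex 2.4 3.2 0.2
   vertex 0.4 2.4 2.8
  endloop
 endfacet
 facet normal 0.322 0.805 0.499
  outer loop
   vertex 3.0 2.6 0.8
   vertex 0.4 2.4 2.8
   vertex 2.4 1.6 2.8
  endloop
 endfacet
 facet normal 0.762 0.457 0.457
  outer loop
   vertex 3.0 2.6 0.8
   vertex 2.4 1.6 2.8
   vertex 3.6 0.0 2.4
  endloop
 endfacet
 facet normal 0.669 -0.271 -0.692
  outer loop
   vertex 3.0 2.6 0.8
   vertex 3.6 0.0 2.4
   vertex 1.2 0.2 0.0
  endloop
 endfacet
 facet normal 0.595 -0.186 -0.782
  outer loop
   vertex 3.0 2.6 0.8
   vertex 1.2 0.2 0.0
   vertex 2.4 3.2 0.2
  endloop
 endfacet
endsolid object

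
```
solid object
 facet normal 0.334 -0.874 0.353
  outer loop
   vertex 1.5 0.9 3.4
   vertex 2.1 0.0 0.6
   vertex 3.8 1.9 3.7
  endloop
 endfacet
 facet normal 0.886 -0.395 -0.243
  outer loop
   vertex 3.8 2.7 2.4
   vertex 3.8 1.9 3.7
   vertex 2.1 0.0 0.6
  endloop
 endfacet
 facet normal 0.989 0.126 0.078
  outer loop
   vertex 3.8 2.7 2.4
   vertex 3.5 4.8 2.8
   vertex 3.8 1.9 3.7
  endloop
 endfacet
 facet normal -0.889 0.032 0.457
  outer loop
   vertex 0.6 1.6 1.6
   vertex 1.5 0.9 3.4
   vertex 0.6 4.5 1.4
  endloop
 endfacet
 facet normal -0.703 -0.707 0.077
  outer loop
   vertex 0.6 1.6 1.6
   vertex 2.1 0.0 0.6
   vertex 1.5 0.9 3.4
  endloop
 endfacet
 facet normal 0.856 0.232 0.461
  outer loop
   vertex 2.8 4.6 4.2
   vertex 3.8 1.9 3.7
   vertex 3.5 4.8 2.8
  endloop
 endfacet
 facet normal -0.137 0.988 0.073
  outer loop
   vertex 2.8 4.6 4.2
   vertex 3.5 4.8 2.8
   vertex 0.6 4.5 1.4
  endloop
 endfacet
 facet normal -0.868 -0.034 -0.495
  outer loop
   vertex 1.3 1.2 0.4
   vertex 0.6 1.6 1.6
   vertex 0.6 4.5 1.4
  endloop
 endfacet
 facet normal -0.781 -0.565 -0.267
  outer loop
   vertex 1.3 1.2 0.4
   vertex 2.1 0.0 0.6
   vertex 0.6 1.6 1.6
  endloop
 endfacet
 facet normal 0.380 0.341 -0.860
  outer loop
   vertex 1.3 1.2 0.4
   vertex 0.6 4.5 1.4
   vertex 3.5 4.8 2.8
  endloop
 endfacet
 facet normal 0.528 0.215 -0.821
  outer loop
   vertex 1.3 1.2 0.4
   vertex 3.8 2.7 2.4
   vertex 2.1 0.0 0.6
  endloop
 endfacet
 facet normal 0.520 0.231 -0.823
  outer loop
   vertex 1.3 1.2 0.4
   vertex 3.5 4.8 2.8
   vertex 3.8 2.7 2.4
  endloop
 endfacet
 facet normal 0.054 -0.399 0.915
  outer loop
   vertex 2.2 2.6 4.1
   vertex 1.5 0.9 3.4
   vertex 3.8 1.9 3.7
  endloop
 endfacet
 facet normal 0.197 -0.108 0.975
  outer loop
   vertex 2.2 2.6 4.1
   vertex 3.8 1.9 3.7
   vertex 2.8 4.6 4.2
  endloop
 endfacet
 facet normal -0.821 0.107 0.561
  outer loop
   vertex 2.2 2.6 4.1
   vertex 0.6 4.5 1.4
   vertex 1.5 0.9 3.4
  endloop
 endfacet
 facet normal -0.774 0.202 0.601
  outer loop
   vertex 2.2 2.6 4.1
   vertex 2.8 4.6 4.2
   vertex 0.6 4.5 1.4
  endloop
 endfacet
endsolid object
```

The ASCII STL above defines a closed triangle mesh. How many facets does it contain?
16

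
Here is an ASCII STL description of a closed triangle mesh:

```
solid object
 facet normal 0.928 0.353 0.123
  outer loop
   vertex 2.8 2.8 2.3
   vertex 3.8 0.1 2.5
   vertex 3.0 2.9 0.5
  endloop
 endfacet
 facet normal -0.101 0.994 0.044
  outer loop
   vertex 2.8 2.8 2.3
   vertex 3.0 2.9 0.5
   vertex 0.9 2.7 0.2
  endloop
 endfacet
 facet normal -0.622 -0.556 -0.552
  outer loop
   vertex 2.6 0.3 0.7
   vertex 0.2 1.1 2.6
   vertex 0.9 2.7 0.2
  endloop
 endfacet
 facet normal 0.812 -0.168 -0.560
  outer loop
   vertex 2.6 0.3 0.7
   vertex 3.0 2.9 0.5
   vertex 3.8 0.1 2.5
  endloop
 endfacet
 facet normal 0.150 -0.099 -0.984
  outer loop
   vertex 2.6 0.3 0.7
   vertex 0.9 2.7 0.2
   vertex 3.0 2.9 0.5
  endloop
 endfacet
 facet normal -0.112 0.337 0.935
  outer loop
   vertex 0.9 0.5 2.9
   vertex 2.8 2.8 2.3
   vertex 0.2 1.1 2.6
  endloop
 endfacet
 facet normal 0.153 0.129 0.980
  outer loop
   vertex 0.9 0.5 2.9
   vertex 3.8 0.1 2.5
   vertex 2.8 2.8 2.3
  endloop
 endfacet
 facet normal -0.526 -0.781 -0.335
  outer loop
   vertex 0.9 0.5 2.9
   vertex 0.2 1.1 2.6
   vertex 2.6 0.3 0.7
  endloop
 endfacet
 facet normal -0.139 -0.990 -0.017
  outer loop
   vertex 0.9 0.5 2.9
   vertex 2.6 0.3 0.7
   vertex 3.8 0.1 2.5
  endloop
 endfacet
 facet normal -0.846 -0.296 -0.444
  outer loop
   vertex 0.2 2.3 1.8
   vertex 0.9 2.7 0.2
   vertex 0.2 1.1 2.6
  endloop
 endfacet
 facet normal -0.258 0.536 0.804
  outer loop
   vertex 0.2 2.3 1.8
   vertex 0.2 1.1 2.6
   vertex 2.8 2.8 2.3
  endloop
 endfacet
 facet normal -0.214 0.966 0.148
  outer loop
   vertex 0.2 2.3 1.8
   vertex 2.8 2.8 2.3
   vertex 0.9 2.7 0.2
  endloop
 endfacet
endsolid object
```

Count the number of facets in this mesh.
12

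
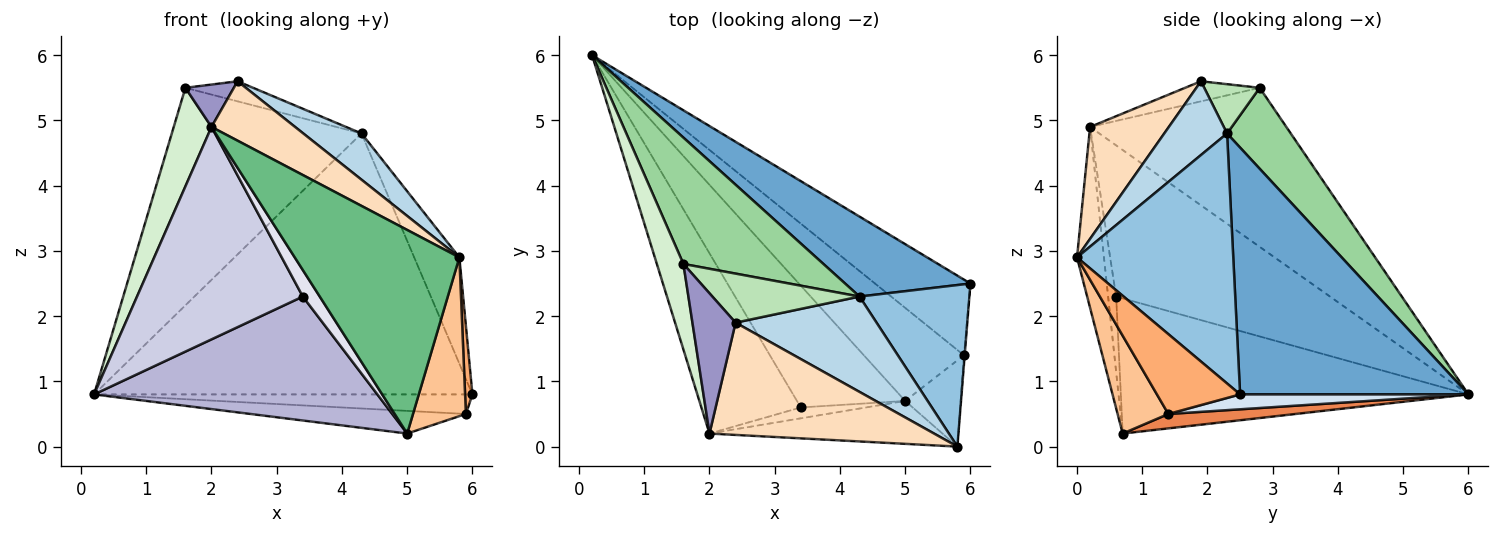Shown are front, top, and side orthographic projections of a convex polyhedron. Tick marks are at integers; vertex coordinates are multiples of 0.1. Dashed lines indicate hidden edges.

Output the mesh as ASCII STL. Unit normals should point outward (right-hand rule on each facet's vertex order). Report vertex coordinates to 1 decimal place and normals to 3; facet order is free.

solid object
 facet normal 0.500 0.828 0.254
  outer loop
   vertex 4.3 2.3 4.8
   vertex 6.0 2.5 0.8
   vertex 0.2 6.0 0.8
  endloop
 endfacet
 facet normal 0.885 0.256 0.389
  outer loop
   vertex 4.3 2.3 4.8
   vertex 5.8 0.0 2.9
   vertex 6.0 2.5 0.8
  endloop
 endfacet
 facet normal 0.426 -0.395 0.814
  outer loop
   vertex 4.3 2.3 4.8
   vertex 2.4 1.9 5.6
   vertex 5.8 0.0 2.9
  endloop
 endfacet
 facet normal 0.149 0.248 -0.957
  outer loop
   vertex 5.9 1.4 0.5
   vertex 0.2 6.0 0.8
   vertex 6.0 2.5 0.8
  endloop
 endfacet
 facet normal 0.138 0.234 -0.962
  outer loop
   vertex 5.9 1.4 0.5
   vertex 5.0 0.7 0.2
   vertex 0.2 6.0 0.8
  endloop
 endfacet
 facet normal 0.996 -0.088 -0.010
  outer loop
   vertex 5.9 1.4 0.5
   vertex 6.0 2.5 0.8
   vertex 5.8 0.0 2.9
  endloop
 endfacet
 facet normal 0.644 -0.672 -0.365
  outer loop
   vertex 5.9 1.4 0.5
   vertex 5.8 0.0 2.9
   vertex 5.0 0.7 0.2
  endloop
 endfacet
 facet normal 0.403 -0.428 0.809
  outer loop
   vertex 2.0 0.2 4.9
   vertex 5.8 0.0 2.9
   vertex 2.4 1.9 5.6
  endloop
 endfacet
 facet normal -0.158 -0.966 -0.204
  outer loop
   vertex 2.0 0.2 4.9
   vertex 5.0 0.7 0.2
   vertex 5.8 0.0 2.9
  endloop
 endfacet
 facet normal 0.279 0.830 0.482
  outer loop
   vertex 1.6 2.8 5.5
   vertex 4.3 2.3 4.8
   vertex 0.2 6.0 0.8
  endloop
 endfacet
 facet normal 0.296 0.361 0.884
  outer loop
   vertex 1.6 2.8 5.5
   vertex 2.4 1.9 5.6
   vertex 4.3 2.3 4.8
  endloop
 endfacet
 facet normal -0.969 -0.186 0.162
  outer loop
   vertex 1.6 2.8 5.5
   vertex 0.2 6.0 0.8
   vertex 2.0 0.2 4.9
  endloop
 endfacet
 facet normal -0.407 -0.264 0.874
  outer loop
   vertex 1.6 2.8 5.5
   vertex 2.0 0.2 4.9
   vertex 2.4 1.9 5.6
  endloop
 endfacet
 facet normal -0.659 -0.537 -0.527
  outer loop
   vertex 3.4 0.6 2.3
   vertex 0.2 6.0 0.8
   vertex 5.0 0.7 0.2
  endloop
 endfacet
 facet normal -0.701 -0.544 -0.461
  outer loop
   vertex 3.4 0.6 2.3
   vertex 2.0 0.2 4.9
   vertex 0.2 6.0 0.8
  endloop
 endfacet
 facet normal -0.403 -0.847 -0.347
  outer loop
   vertex 3.4 0.6 2.3
   vertex 5.0 0.7 0.2
   vertex 2.0 0.2 4.9
  endloop
 endfacet
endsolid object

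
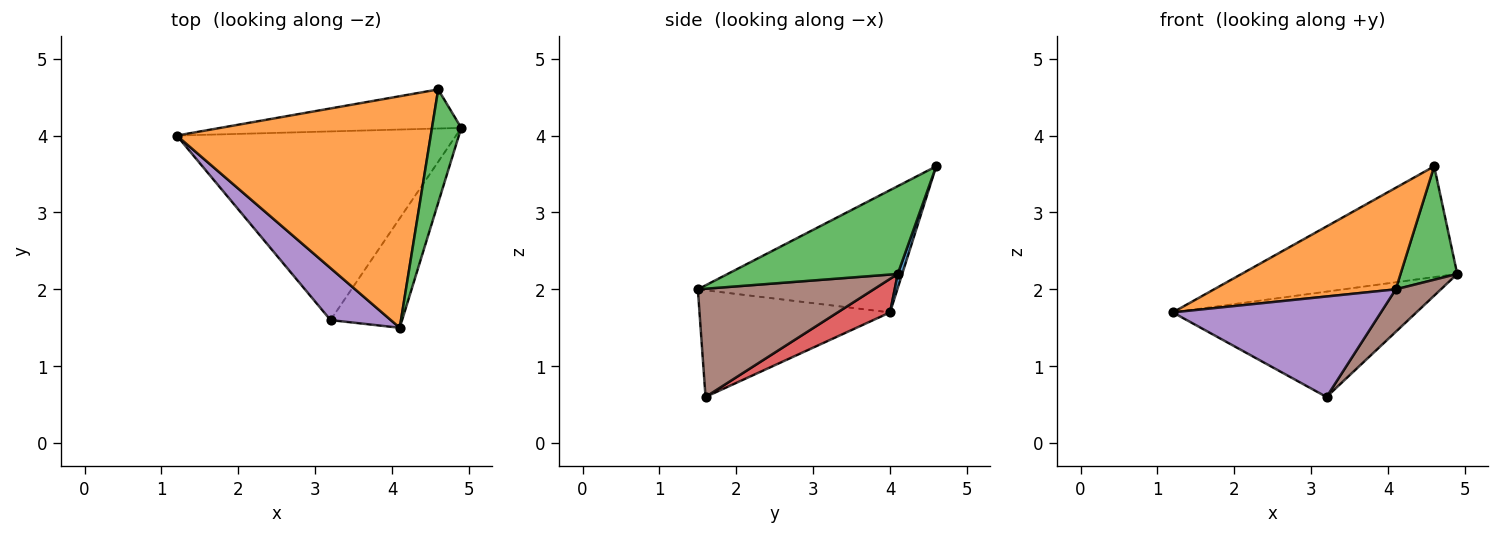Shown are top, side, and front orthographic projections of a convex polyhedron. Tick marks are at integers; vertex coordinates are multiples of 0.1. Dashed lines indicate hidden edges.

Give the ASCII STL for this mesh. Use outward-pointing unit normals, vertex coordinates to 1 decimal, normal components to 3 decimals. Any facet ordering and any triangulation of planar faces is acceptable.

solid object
 facet normal 0.019 0.943 -0.333
  outer loop
   vertex 4.6 4.6 3.6
   vertex 4.9 4.1 2.2
   vertex 1.2 4.0 1.7
  endloop
 endfacet
 facet normal -0.403 -0.367 0.838
  outer loop
   vertex 4.6 4.6 3.6
   vertex 1.2 4.0 1.7
   vertex 4.1 1.5 2.0
  endloop
 endfacet
 facet normal 0.905 -0.302 0.302
  outer loop
   vertex 4.6 4.6 3.6
   vertex 4.1 1.5 2.0
   vertex 4.9 4.1 2.2
  endloop
 endfacet
 facet normal 0.104 0.485 -0.868
  outer loop
   vertex 3.2 1.6 0.6
   vertex 1.2 4.0 1.7
   vertex 4.9 4.1 2.2
  endloop
 endfacet
 facet normal -0.631 -0.689 0.356
  outer loop
   vertex 3.2 1.6 0.6
   vertex 4.1 1.5 2.0
   vertex 1.2 4.0 1.7
  endloop
 endfacet
 facet normal 0.816 -0.209 -0.539
  outer loop
   vertex 3.2 1.6 0.6
   vertex 4.9 4.1 2.2
   vertex 4.1 1.5 2.0
  endloop
 endfacet
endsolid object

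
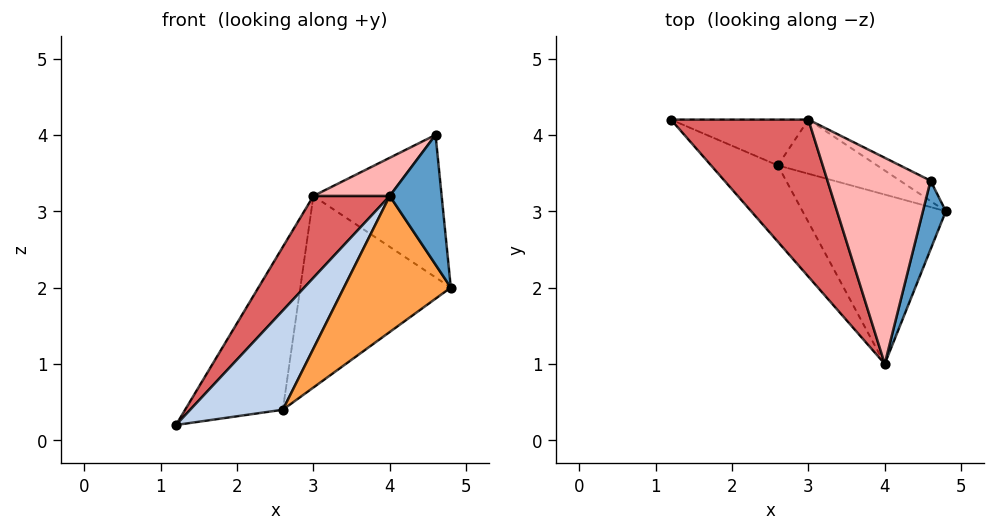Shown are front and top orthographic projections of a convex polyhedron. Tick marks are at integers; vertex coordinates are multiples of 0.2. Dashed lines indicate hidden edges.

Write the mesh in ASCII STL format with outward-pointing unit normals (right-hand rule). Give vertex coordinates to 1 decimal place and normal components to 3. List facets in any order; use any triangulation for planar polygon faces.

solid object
 facet normal 0.946 -0.287 0.152
  outer loop
   vertex 4.6 3.4 4.0
   vertex 4.0 1.0 3.2
   vertex 4.8 3.0 2.0
  endloop
 endfacet
 facet normal -0.245 -0.768 -0.591
  outer loop
   vertex 2.6 3.6 0.4
   vertex 4.0 1.0 3.2
   vertex 1.2 4.2 0.2
  endloop
 endfacet
 facet normal 0.368 -0.582 -0.725
  outer loop
   vertex 2.6 3.6 0.4
   vertex 4.8 3.0 2.0
   vertex 4.0 1.0 3.2
  endloop
 endfacet
 facet normal 0.492 0.862 -0.123
  outer loop
   vertex 3.0 4.2 3.2
   vertex 4.6 3.4 4.0
   vertex 4.8 3.0 2.0
  endloop
 endfacet
 facet normal 0.411 0.877 -0.247
  outer loop
   vertex 3.0 4.2 3.2
   vertex 2.6 3.6 0.4
   vertex 1.2 4.2 0.2
  endloop
 endfacet
 facet normal 0.418 0.874 -0.247
  outer loop
   vertex 3.0 4.2 3.2
   vertex 4.8 3.0 2.0
   vertex 2.6 3.6 0.4
  endloop
 endfacet
 facet normal -0.828 -0.259 0.497
  outer loop
   vertex 3.0 4.2 3.2
   vertex 1.2 4.2 0.2
   vertex 4.0 1.0 3.2
  endloop
 endfacet
 facet normal -0.503 -0.157 0.850
  outer loop
   vertex 3.0 4.2 3.2
   vertex 4.0 1.0 3.2
   vertex 4.6 3.4 4.0
  endloop
 endfacet
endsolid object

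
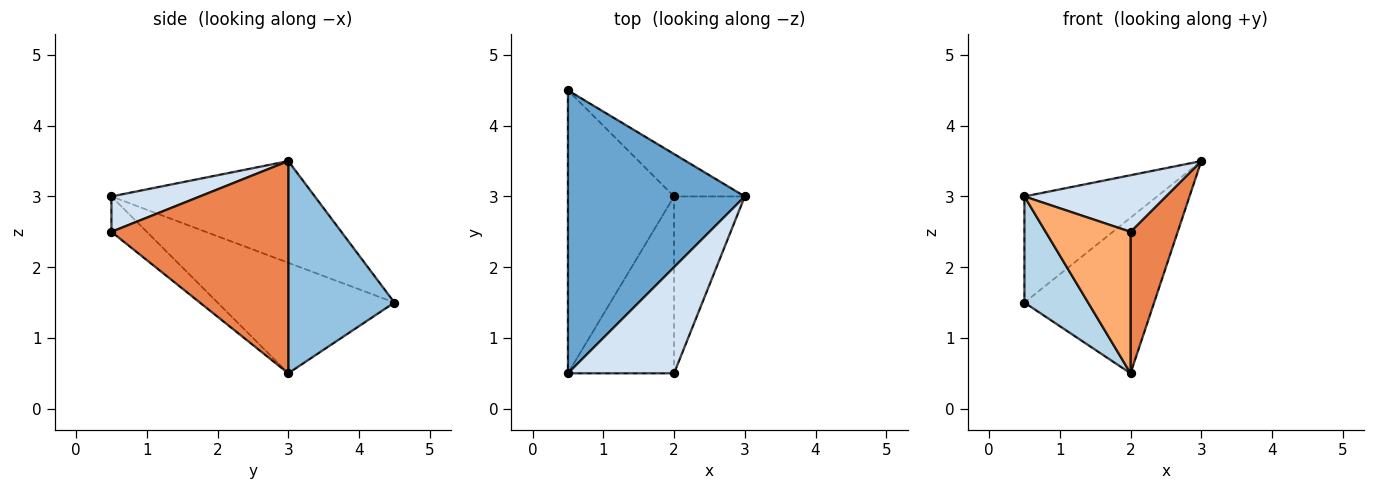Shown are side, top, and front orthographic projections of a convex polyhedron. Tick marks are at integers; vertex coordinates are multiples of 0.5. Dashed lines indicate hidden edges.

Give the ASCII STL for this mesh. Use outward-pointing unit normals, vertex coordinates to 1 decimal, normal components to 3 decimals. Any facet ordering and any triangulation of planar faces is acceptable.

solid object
 facet normal -0.474 0.309 0.824
  outer loop
   vertex 0.5 0.5 3.0
   vertex 3.0 3.0 3.5
   vertex 0.5 4.5 1.5
  endloop
 endfacet
 facet normal 0.620 0.757 -0.207
  outer loop
   vertex 2.0 3.0 0.5
   vertex 0.5 4.5 1.5
   vertex 3.0 3.0 3.5
  endloop
 endfacet
 facet normal -0.698 -0.251 -0.670
  outer loop
   vertex 2.0 3.0 0.5
   vertex 0.5 0.5 3.0
   vertex 0.5 4.5 1.5
  endloop
 endfacet
 facet normal 0.282 -0.451 0.846
  outer loop
   vertex 2.0 0.5 2.5
   vertex 3.0 3.0 3.5
   vertex 0.5 0.5 3.0
  endloop
 endfacet
 facet normal 0.920 -0.245 -0.307
  outer loop
   vertex 2.0 0.5 2.5
   vertex 2.0 3.0 0.5
   vertex 3.0 3.0 3.5
  endloop
 endfacet
 facet normal -0.252 -0.605 -0.756
  outer loop
   vertex 2.0 0.5 2.5
   vertex 0.5 0.5 3.0
   vertex 2.0 3.0 0.5
  endloop
 endfacet
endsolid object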